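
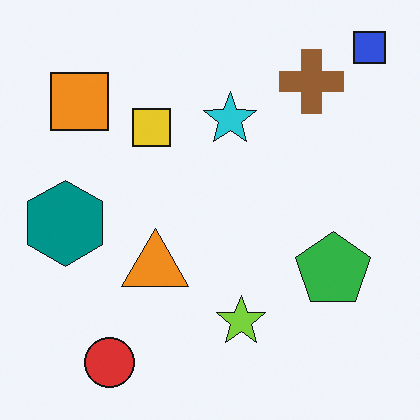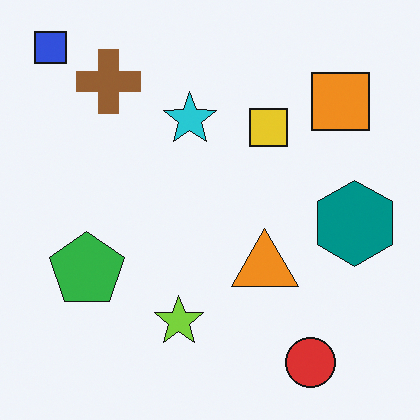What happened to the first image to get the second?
It was flipped horizontally (left ↔ right).

The blue square is in the top-right of the first image and the top-left of the second — shapes on opposite sides of the vertical midline have swapped in a mirror flip.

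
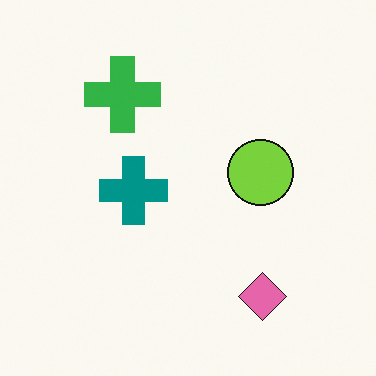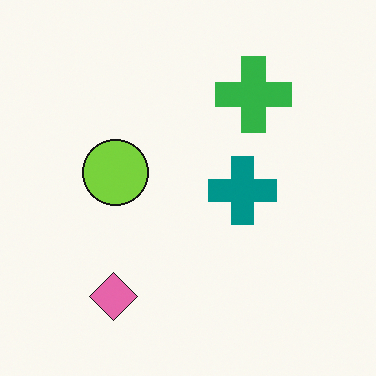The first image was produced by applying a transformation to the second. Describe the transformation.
The transformation is: flipped horizontally (left ↔ right).

The pink diamond is in the bottom-left of the second image and the bottom-right of the first — shapes on opposite sides of the vertical midline have swapped in a mirror flip.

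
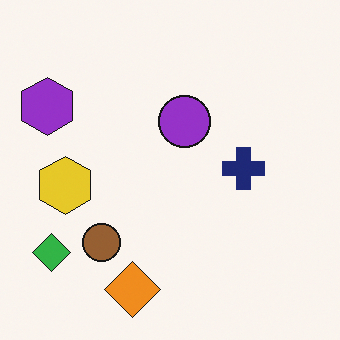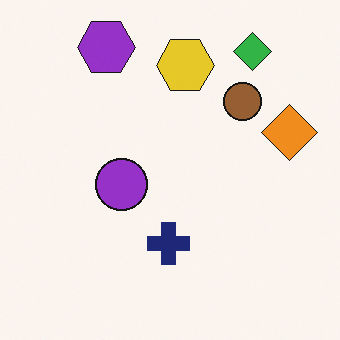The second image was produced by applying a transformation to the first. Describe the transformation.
The second image is the first transposed (reflected across the top-left ↔ bottom-right diagonal).

Shapes have swapped their row and column positions — what was in the top-right is now in the bottom-left — a diagonal reflection.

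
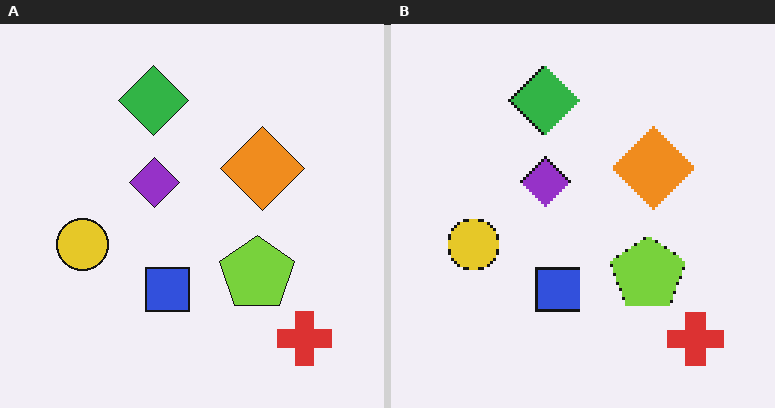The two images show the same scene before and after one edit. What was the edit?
It was mildly pixelated.

Shapes are reduced to large square blocks; fine edges and outlines are lost — a downscale-then-upscale (mosaic) effect.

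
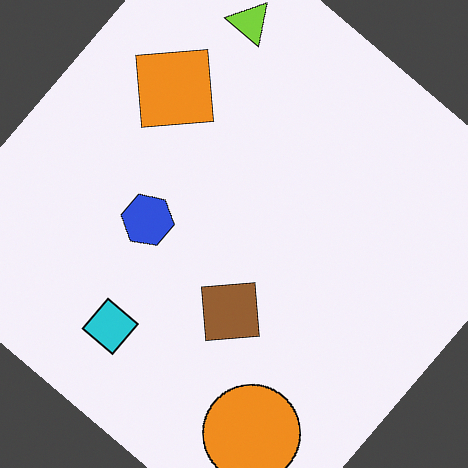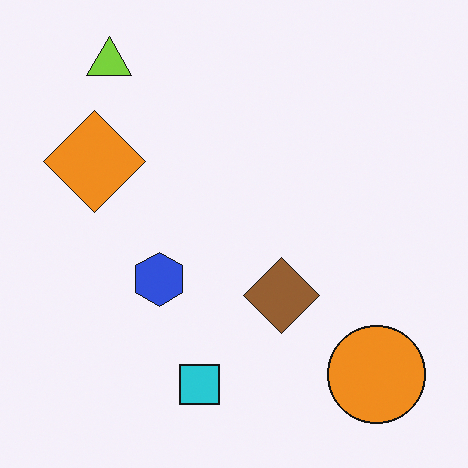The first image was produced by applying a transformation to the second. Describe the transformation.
The image was rotated clockwise by a large amount — several tens of degrees.

Every shape is tilted by the same angle and the image corners show triangular fill wedges — a whole-image rotation by a non-right angle.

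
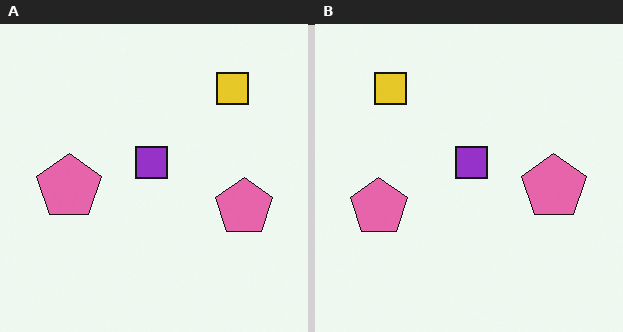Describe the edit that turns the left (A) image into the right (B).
This is the original image flipped horizontally (left ↔ right).

The yellow square is in the top-right of the left (A) image and the top-left of the right (B) — shapes on opposite sides of the vertical midline have swapped in a mirror flip.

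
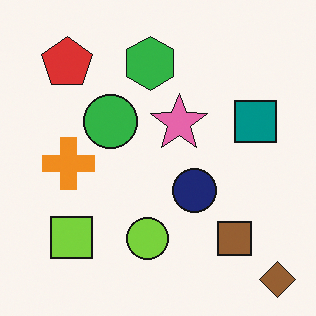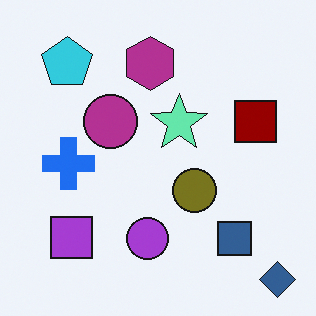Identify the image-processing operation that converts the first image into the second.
This is the original image hue-shifted through roughly half the color wheel.

Every shape's color has rotated by the same amount around the hue wheel — a uniform hue shift.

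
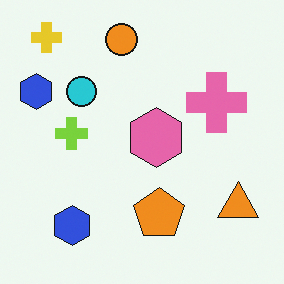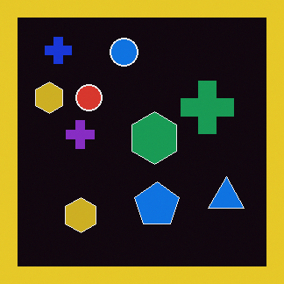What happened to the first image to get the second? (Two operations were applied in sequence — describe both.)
This is the original image color-inverted (negative), then framed with a yellow border.

The light background has become dark and every shape's color is its complement — a photographic negative. A solid yellow frame runs around the edge of the second image, with the content slightly shrunk inside it.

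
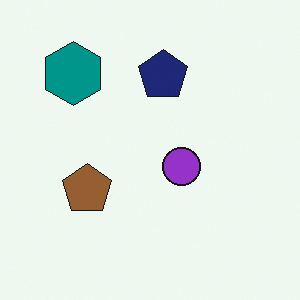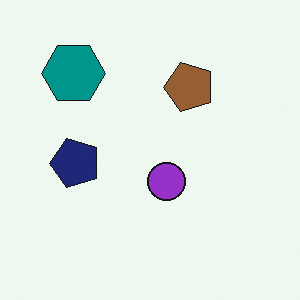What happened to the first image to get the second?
The transformation is: transposed (reflected across the top-left ↔ bottom-right diagonal).

Shapes have swapped their row and column positions — what was in the top-right is now in the bottom-left — a diagonal reflection.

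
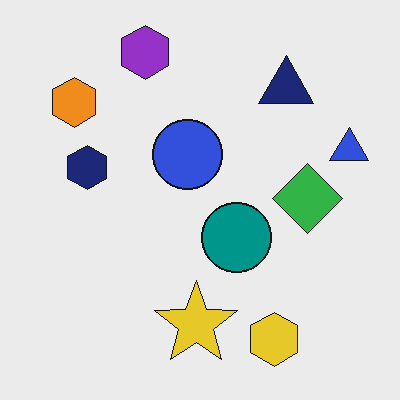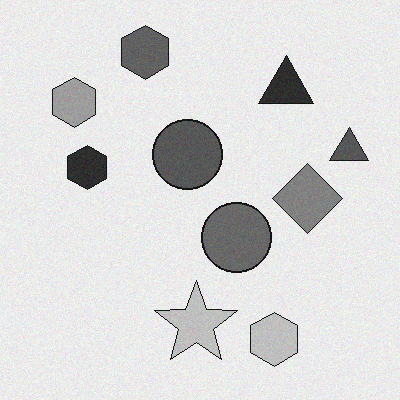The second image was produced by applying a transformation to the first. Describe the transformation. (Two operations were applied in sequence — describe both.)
Converted to grayscale, then degraded with a light layer of grain.

All color is removed — every shape is now a shade of grey. Random speckle covers the whole image, including the flat background.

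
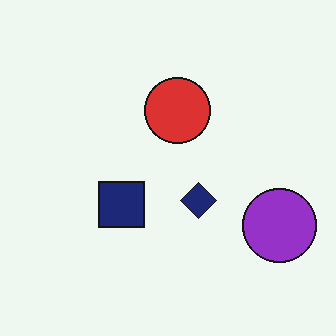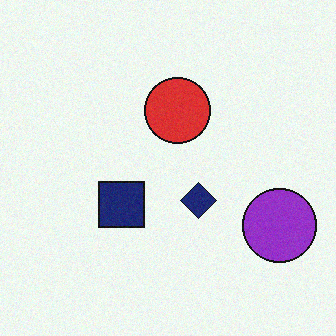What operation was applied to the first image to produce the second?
The second image is the first degraded with a light layer of grain.

Random speckle covers the whole image, including the flat background.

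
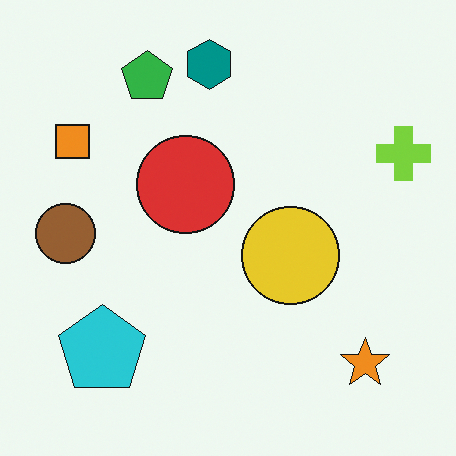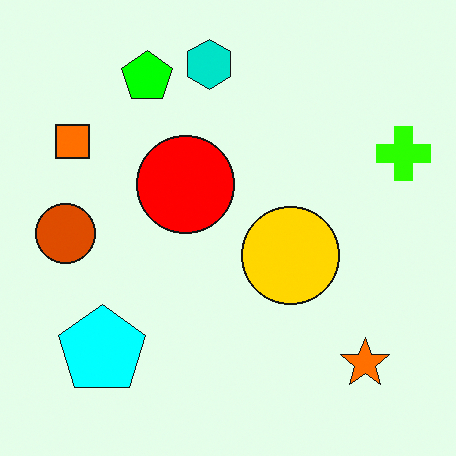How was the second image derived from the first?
The image was made much more vivid (saturation change).

All colors are more vivid — a global saturation change.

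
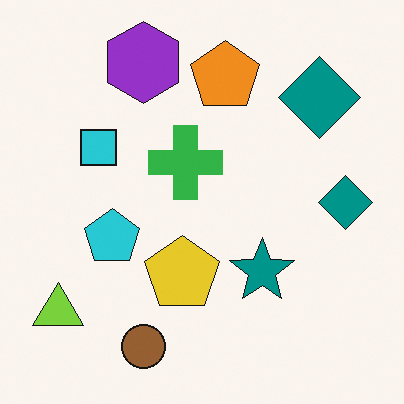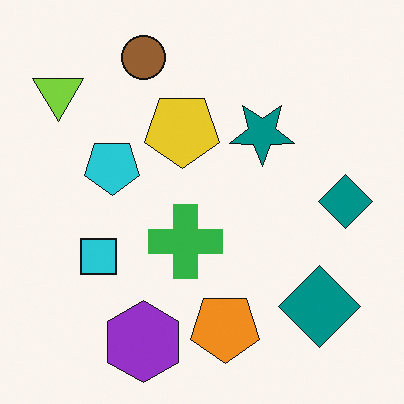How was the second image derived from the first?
Flipped vertically (top ↔ bottom).

The brown circle is in the bottom of the first image and the top of the second — shapes on opposite sides of the horizontal midline have swapped in a mirror flip.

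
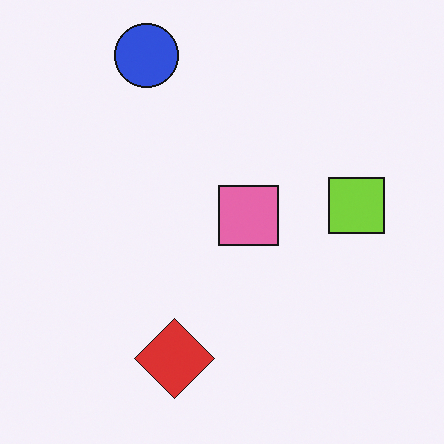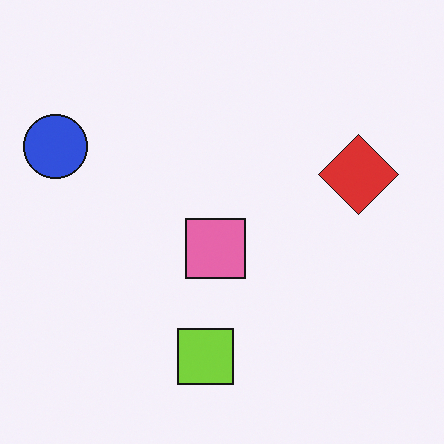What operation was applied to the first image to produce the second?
The second image is the first transposed (reflected across the top-left ↔ bottom-right diagonal).

Shapes have swapped their row and column positions — what was in the top-right is now in the bottom-left — a diagonal reflection.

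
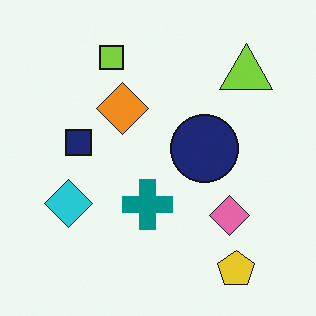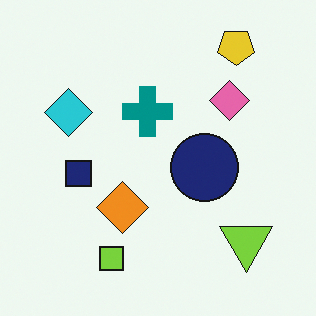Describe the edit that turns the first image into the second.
This is the original image flipped vertically (top ↔ bottom).

The yellow pentagon is in the bottom-right of the first image and the top-right of the second — shapes on opposite sides of the horizontal midline have swapped in a mirror flip.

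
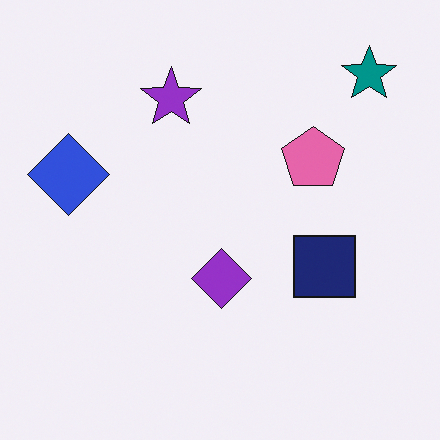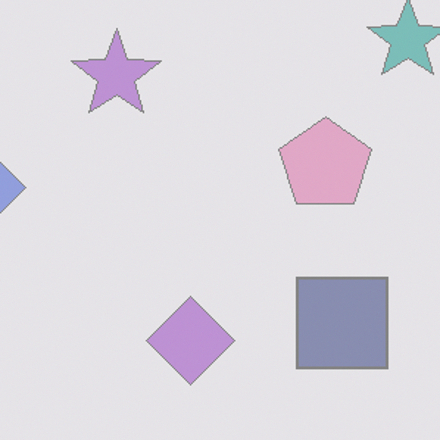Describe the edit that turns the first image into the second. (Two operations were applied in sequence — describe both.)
Cropped slightly and scaled back up, then washed out (contrast reduced).

The visible shapes are larger and the field of view is narrower; shapes near the original edges may be partly or wholly outside the frame — a crop-and-rescale. Tones are pushed toward mid-grey across the whole image — a global contrast change.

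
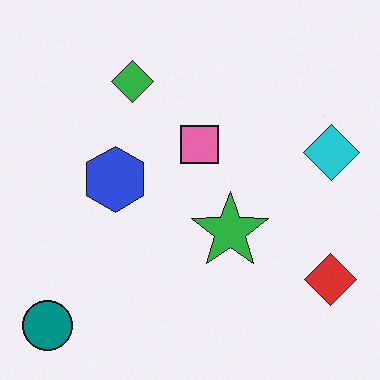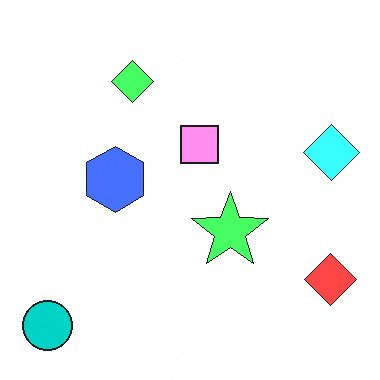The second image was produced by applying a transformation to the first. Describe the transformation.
It was substantially brightened.

Every pixel — background and shapes alike — is uniformly brightened.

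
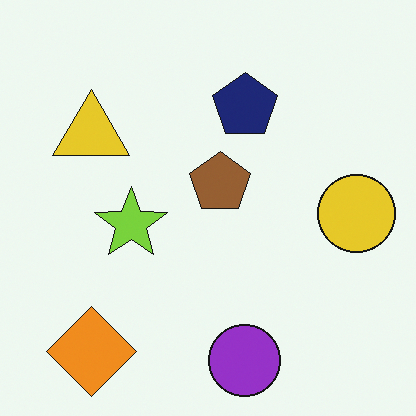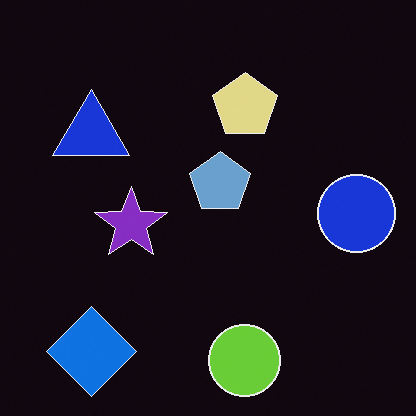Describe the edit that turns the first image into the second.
It was color-inverted (negative).

The light background has become dark and every shape's color is its complement — a photographic negative.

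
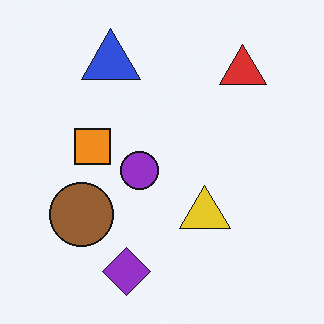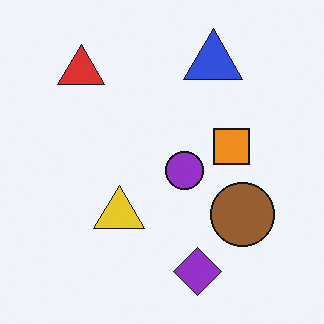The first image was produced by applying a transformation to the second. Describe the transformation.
The first image is the second flipped horizontally (left ↔ right).

The red triangle is in the top-left of the second image and the top-right of the first — shapes on opposite sides of the vertical midline have swapped in a mirror flip.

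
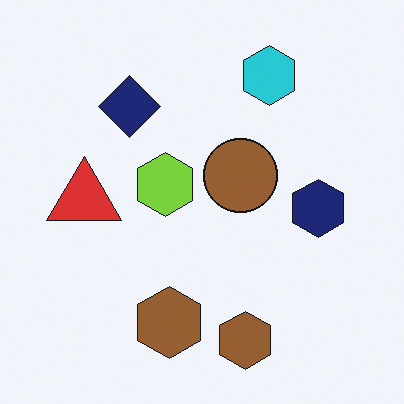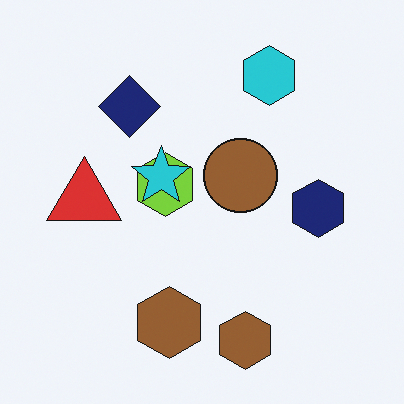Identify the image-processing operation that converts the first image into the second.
The second image is the first overlaid with an additional cyan star.

A cyan star appears in the second image that is absent from the first.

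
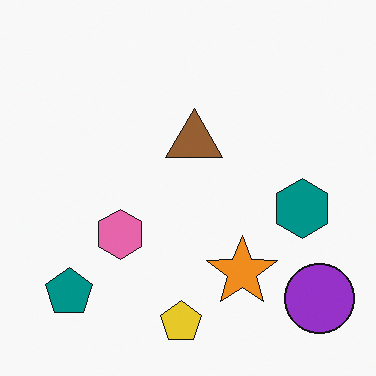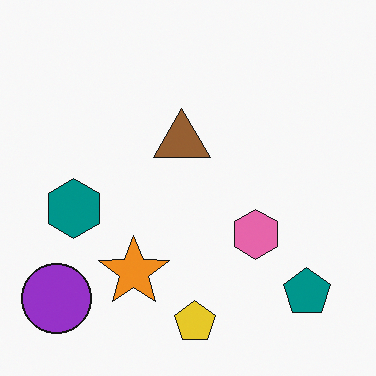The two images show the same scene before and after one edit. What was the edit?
Flipped horizontally (left ↔ right).

The purple circle is in the bottom-right of the first image and the bottom-left of the second — shapes on opposite sides of the vertical midline have swapped in a mirror flip.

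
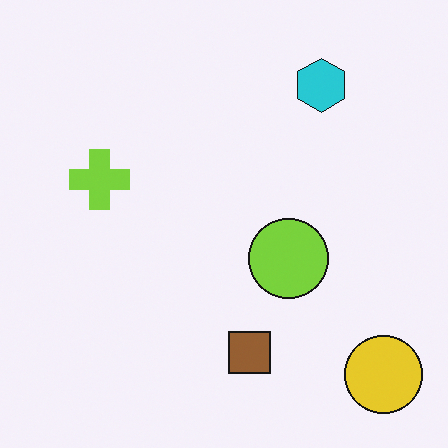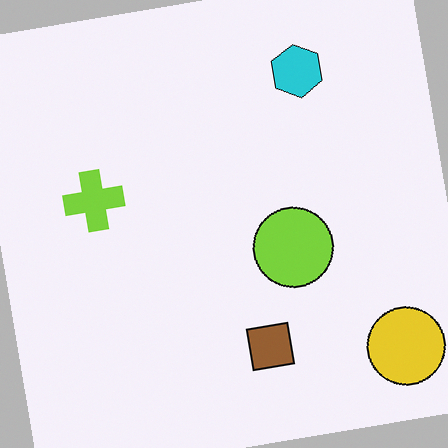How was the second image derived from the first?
This is the original image rotated counter-clockwise by a slight angle.

Every shape is tilted by the same angle and the image corners show triangular fill wedges — a whole-image rotation by a non-right angle.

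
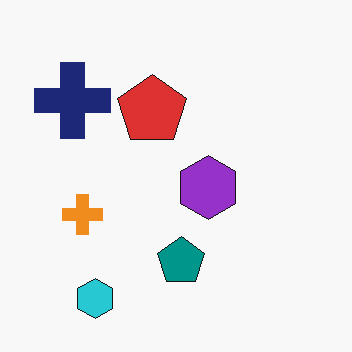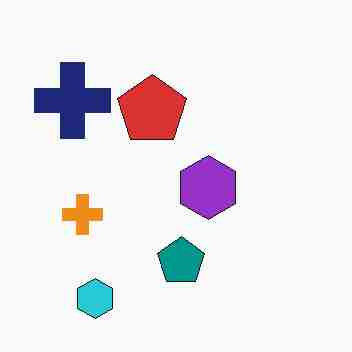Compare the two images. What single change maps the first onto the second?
The second image is the first heavily JPEG-compressed with obvious blocking artifacts.

Blocky 8×8 compression artifacts appear around shape edges and the flat background shows ringing — characteristic JPEG degradation.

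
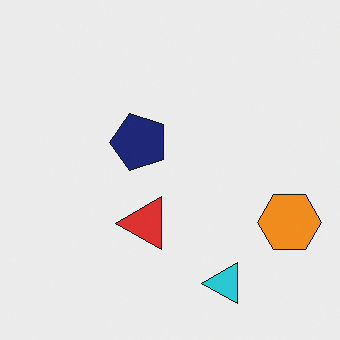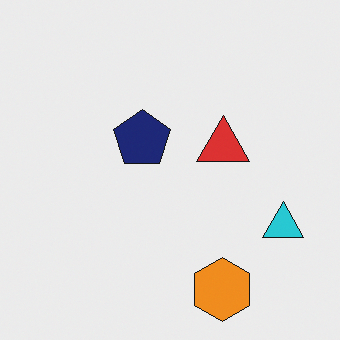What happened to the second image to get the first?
The image was transposed (reflected across the top-left ↔ bottom-right diagonal).

Shapes have swapped their row and column positions — what was in the top-right is now in the bottom-left — a diagonal reflection.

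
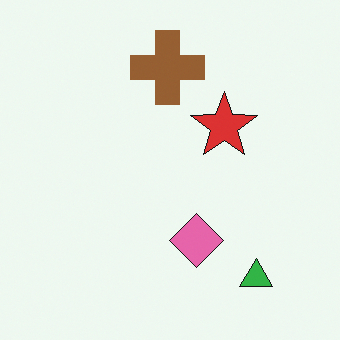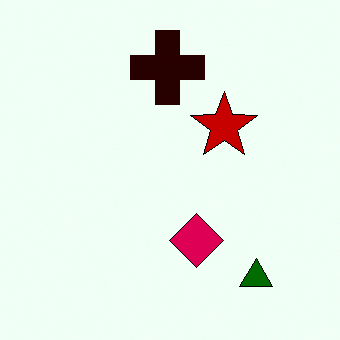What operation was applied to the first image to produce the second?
The second image is the first given much higher contrast.

Tones are pushed away from mid-grey across the whole image — a global contrast change.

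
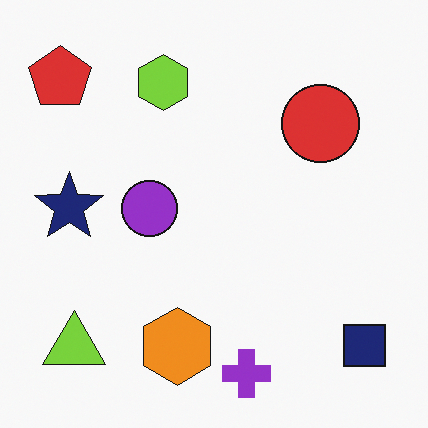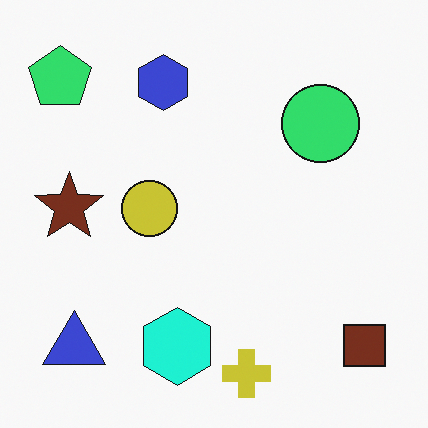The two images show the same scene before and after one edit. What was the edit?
The second image is the first hue-shifted through roughly a third of the color wheel.

Every shape's color has rotated by the same amount around the hue wheel — a uniform hue shift.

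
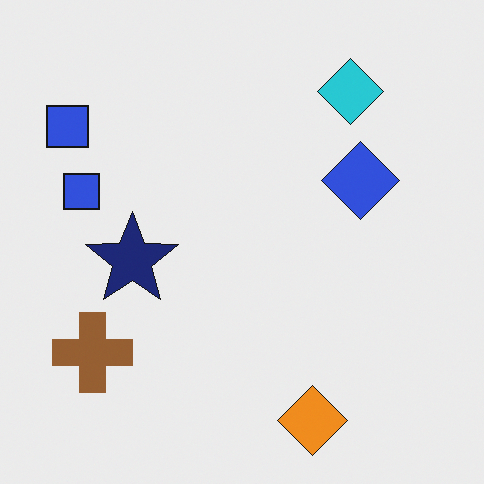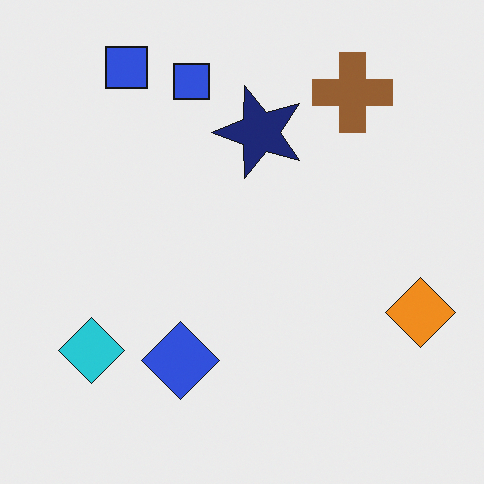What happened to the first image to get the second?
The transformation is: transposed (reflected across the top-left ↔ bottom-right diagonal).

Shapes have swapped their row and column positions — what was in the top-right is now in the bottom-left — a diagonal reflection.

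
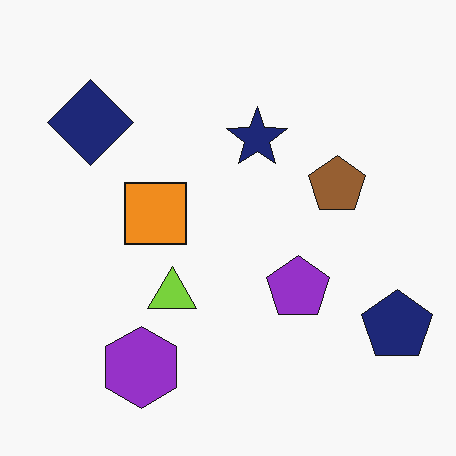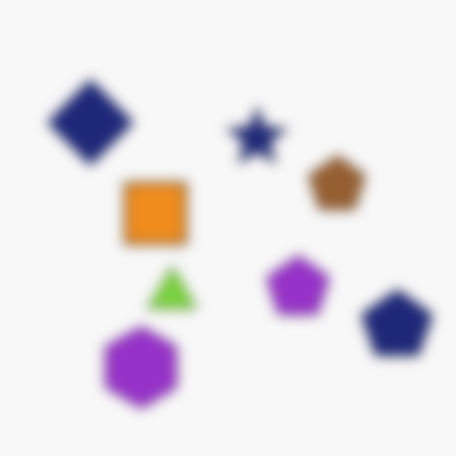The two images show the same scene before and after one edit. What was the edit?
The second image is the first heavily blurred.

Shape edges and outlines are uniformly softened across the whole image.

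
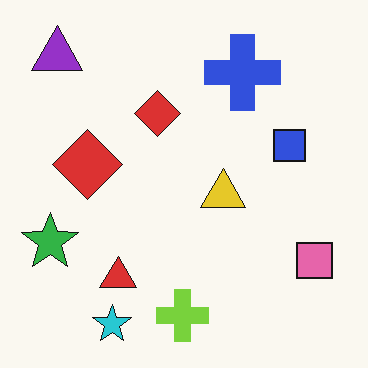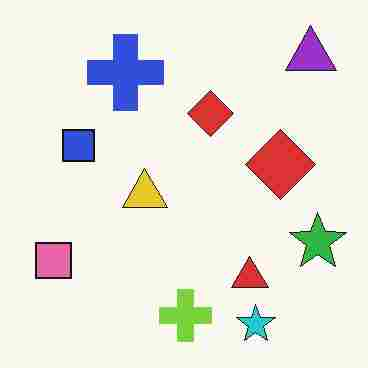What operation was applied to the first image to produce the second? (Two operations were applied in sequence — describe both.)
This is the original image flipped horizontally (left ↔ right), then heavily JPEG-compressed with obvious blocking artifacts.

The green star is in the left of the first image and the right of the second — shapes on opposite sides of the vertical midline have swapped in a mirror flip. Blocky 8×8 compression artifacts appear around shape edges and the flat background shows ringing — characteristic JPEG degradation.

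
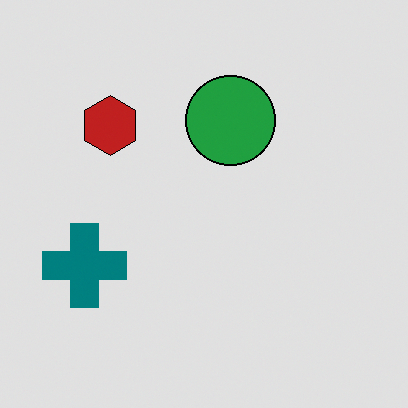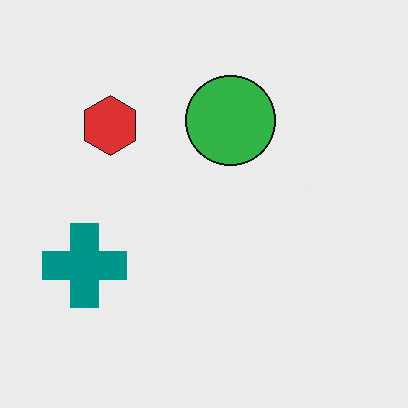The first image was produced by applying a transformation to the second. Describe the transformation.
The image was posterized to a reduced palette.

Each flat color has snapped to a coarser quantized level — most visibly, the near-white background has dropped to a flat grey.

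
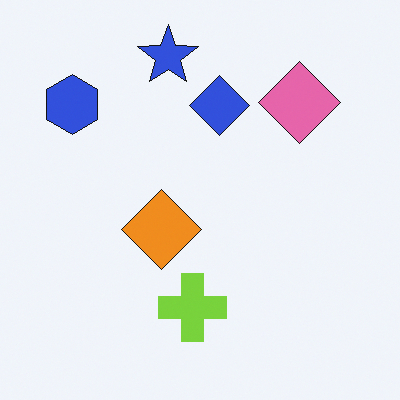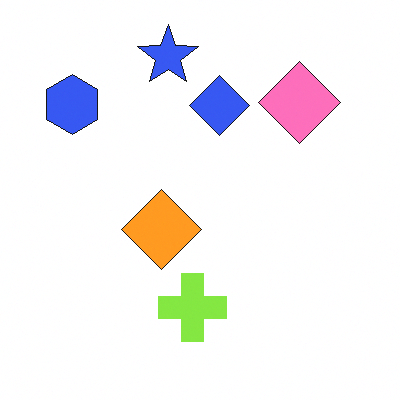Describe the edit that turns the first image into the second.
The transformation is: slightly brightened.

Every pixel — background and shapes alike — is uniformly brightened.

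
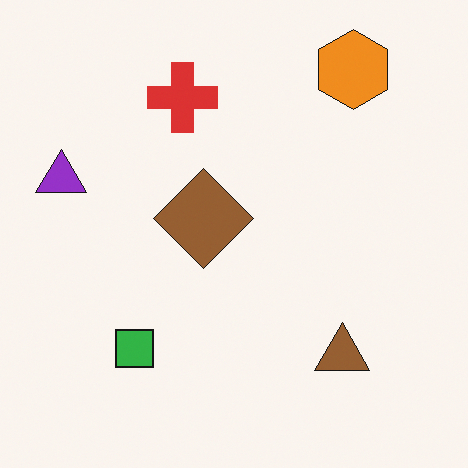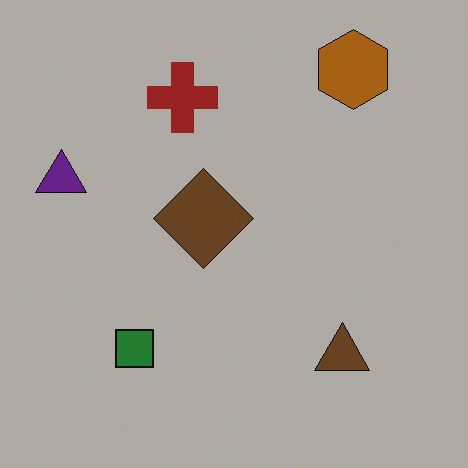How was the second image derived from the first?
Substantially darkened.

Every pixel — background and shapes alike — is uniformly darkened.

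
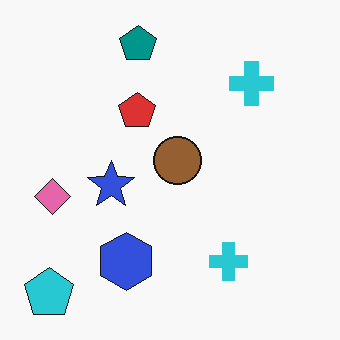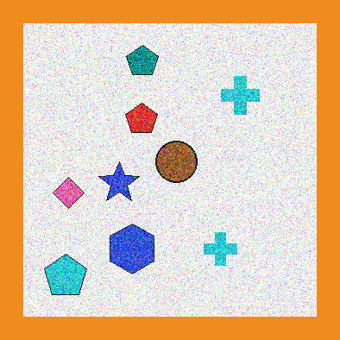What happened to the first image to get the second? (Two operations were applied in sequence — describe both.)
It was degraded with a thick layer of grain, then framed with a orange border.

Random speckle covers the whole image, including the flat background. A solid orange frame runs around the edge of the second image, with the content slightly shrunk inside it.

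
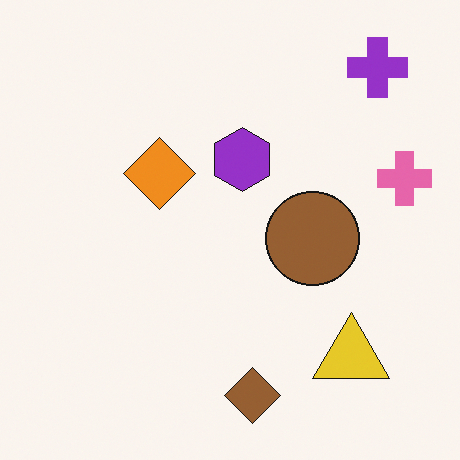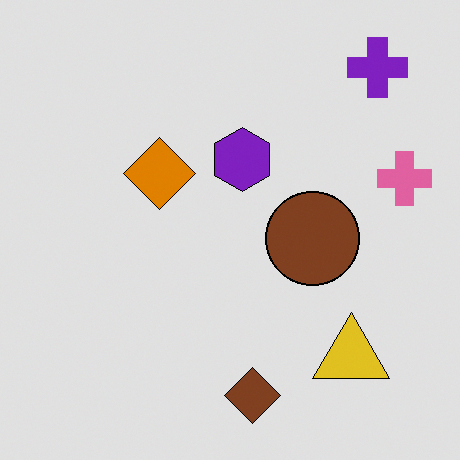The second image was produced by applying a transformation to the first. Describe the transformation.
The image was moderately posterized.

Each flat color has snapped to a coarser quantized level — most visibly, the near-white background has dropped to a flat grey.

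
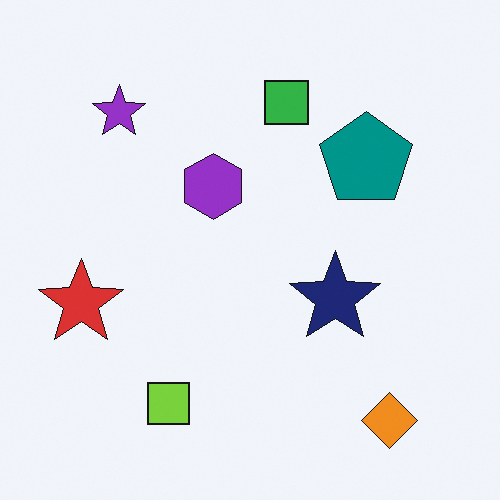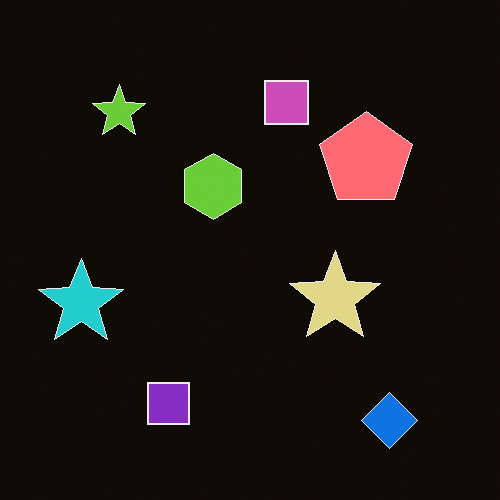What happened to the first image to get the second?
The second image is the first color-inverted (negative).

The light background has become dark and every shape's color is its complement — a photographic negative.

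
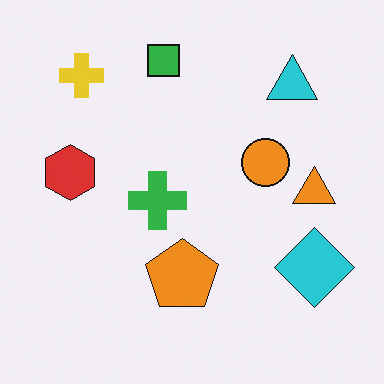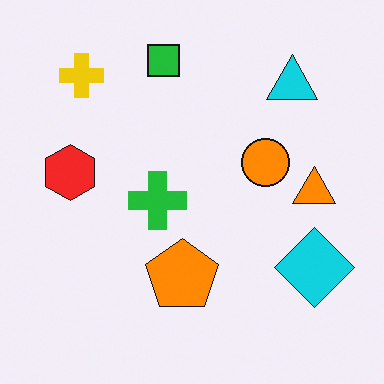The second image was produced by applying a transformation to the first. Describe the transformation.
The second image is the first slightly oversaturated.

All colors are more vivid — a global saturation change.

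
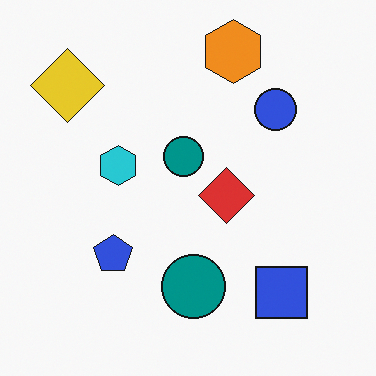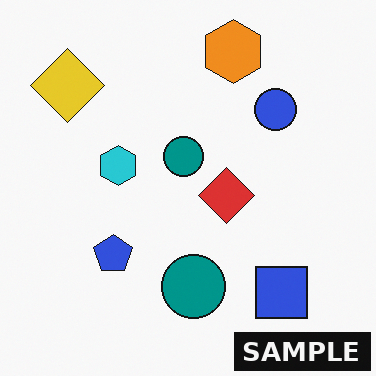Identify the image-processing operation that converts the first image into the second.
The transformation is: watermarked with the text "SAMPLE" in the lower-right corner.

A dark label reading "SAMPLE" appears in the lower-right corner.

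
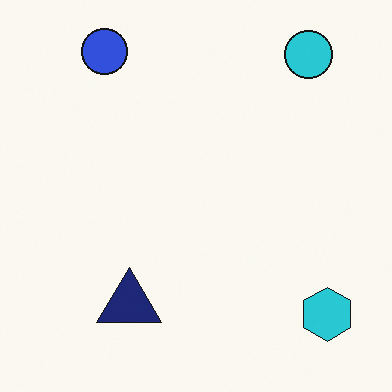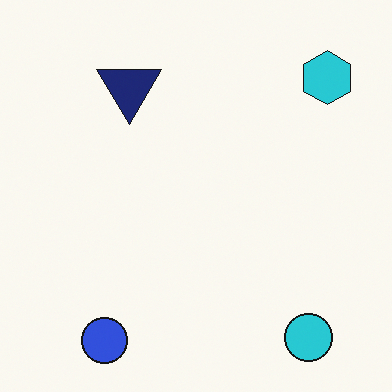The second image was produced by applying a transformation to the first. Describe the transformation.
The transformation is: flipped vertically (top ↔ bottom).

The blue circle is in the top-left of the first image and the bottom-left of the second — shapes on opposite sides of the horizontal midline have swapped in a mirror flip.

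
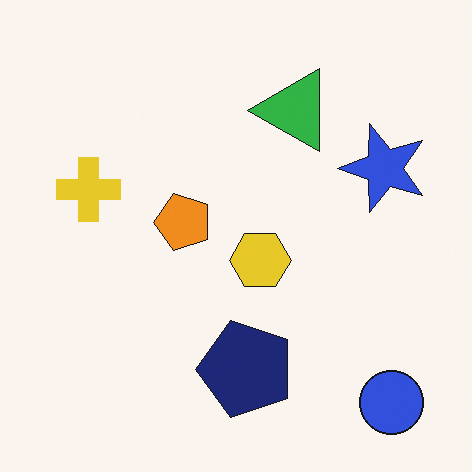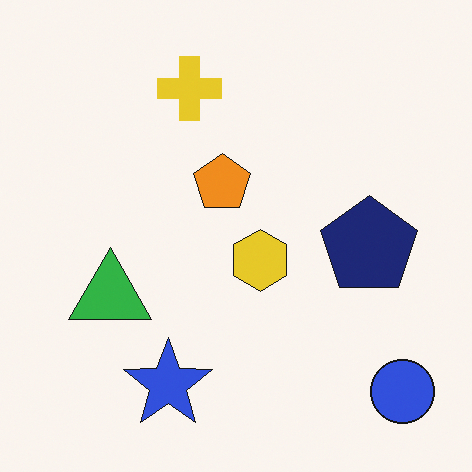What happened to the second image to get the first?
This is the original image transposed (reflected across the top-left ↔ bottom-right diagonal).

Shapes have swapped their row and column positions — what was in the top-right is now in the bottom-left — a diagonal reflection.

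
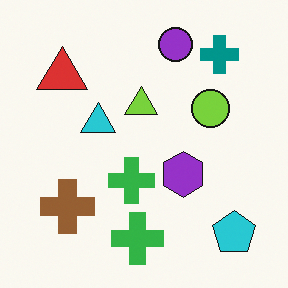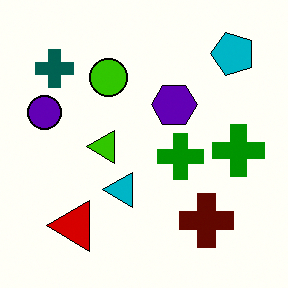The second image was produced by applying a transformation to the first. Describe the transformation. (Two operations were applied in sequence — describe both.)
The second image is the first rotated 90° counter-clockwise, then given much higher contrast.

The cyan pentagon sits in the bottom-right of the first image and the top-right of the second — consistent with a whole-image 90° counter-clockwise rotation. Tones are pushed away from mid-grey across the whole image — a global contrast change.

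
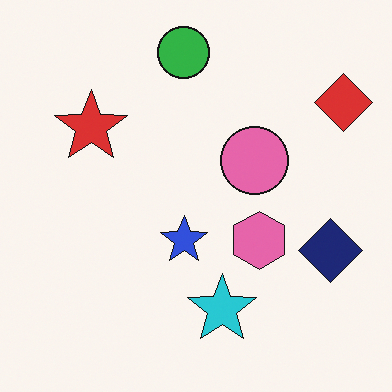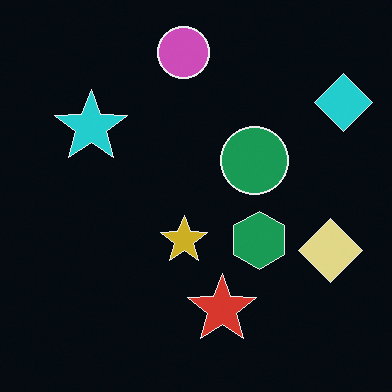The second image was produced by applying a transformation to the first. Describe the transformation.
Color-inverted (negative).

The light background has become dark and every shape's color is its complement — a photographic negative.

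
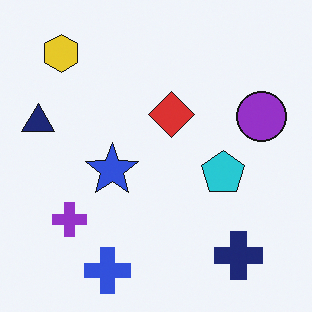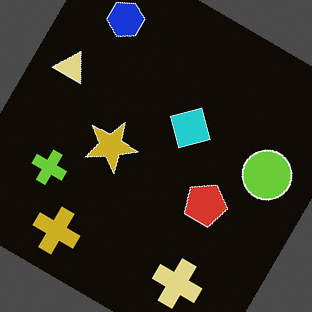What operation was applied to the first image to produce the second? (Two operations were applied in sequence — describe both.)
The transformation is: rotated clockwise by a large amount — several tens of degrees, then color-inverted (negative).

Every shape is tilted by the same angle and the image corners show triangular fill wedges — a whole-image rotation by a non-right angle. The light background has become dark and every shape's color is its complement — a photographic negative.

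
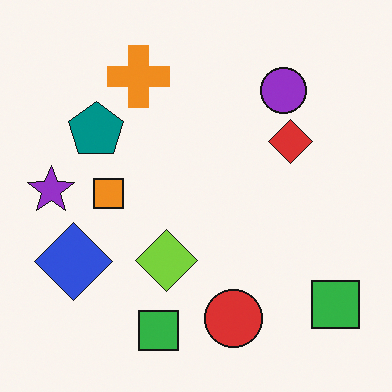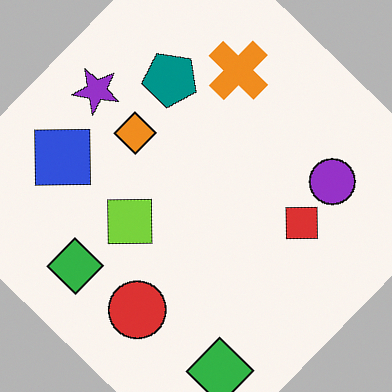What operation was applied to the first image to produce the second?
Rotated clockwise by a large amount — several tens of degrees.

Every shape is tilted by the same angle and the image corners show triangular fill wedges — a whole-image rotation by a non-right angle.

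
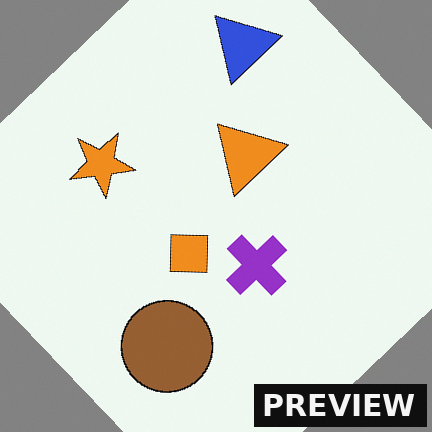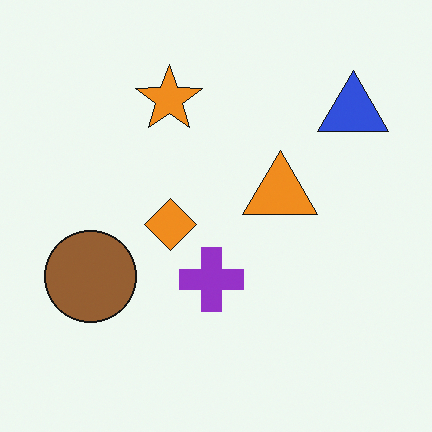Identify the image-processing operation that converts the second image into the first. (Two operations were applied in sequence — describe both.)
It was rotated counter-clockwise by a large amount — several tens of degrees, then watermarked with the text "PREVIEW" in the lower-right corner.

Every shape is tilted by the same angle and the image corners show triangular fill wedges — a whole-image rotation by a non-right angle. A dark label reading "PREVIEW" appears in the lower-right corner.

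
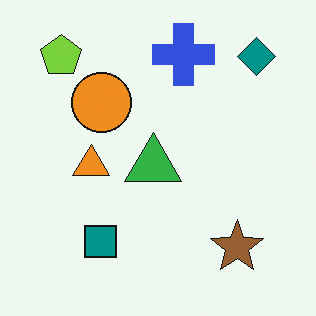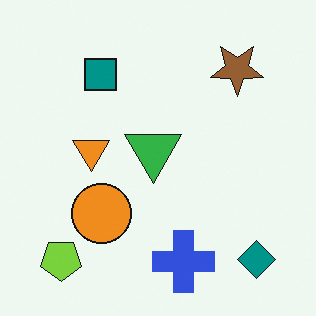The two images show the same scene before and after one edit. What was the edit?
The second image is the first flipped vertically (top ↔ bottom).

The blue cross is in the top of the first image and the bottom of the second — shapes on opposite sides of the horizontal midline have swapped in a mirror flip.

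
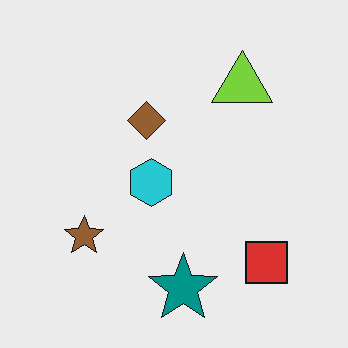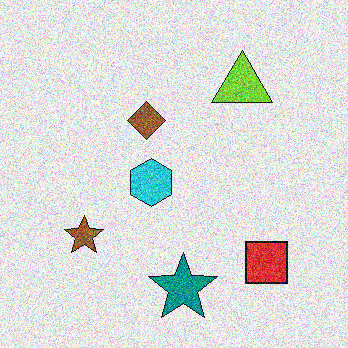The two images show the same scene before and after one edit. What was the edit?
It was degraded with a thick layer of grain.

Random speckle covers the whole image, including the flat background.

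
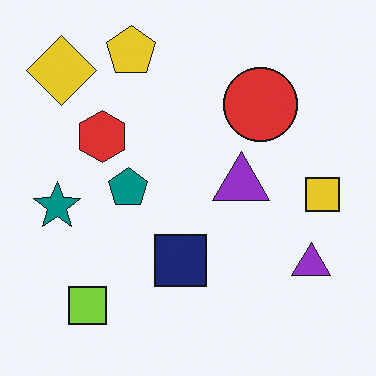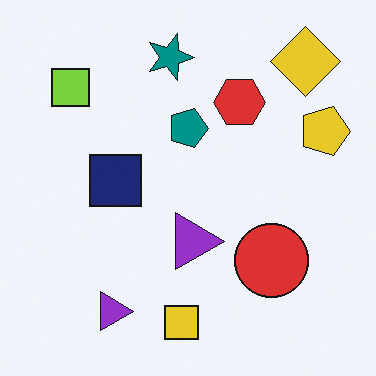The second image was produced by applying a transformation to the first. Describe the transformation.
Rotated 90° clockwise.

The yellow diamond sits in the top-left of the first image and the top-right of the second — consistent with a whole-image 90° clockwise rotation.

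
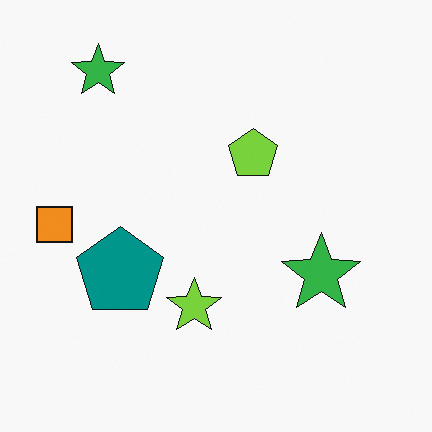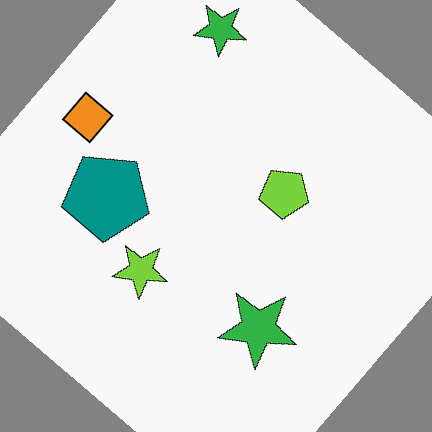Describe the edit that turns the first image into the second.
This is the original image rotated clockwise by a large amount — several tens of degrees.

Every shape is tilted by the same angle and the image corners show triangular fill wedges — a whole-image rotation by a non-right angle.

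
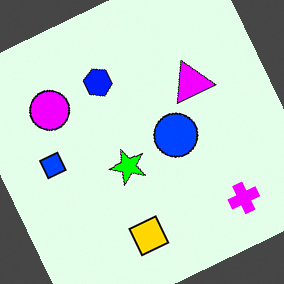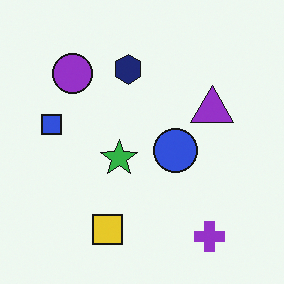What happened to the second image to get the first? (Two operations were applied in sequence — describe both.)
It was rotated counter-clockwise by a moderate amount, then heavily oversaturated.

Every shape is tilted by the same angle and the image corners show triangular fill wedges — a whole-image rotation by a non-right angle. All colors are more vivid — a global saturation change.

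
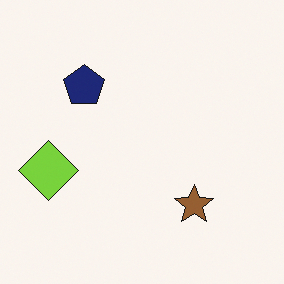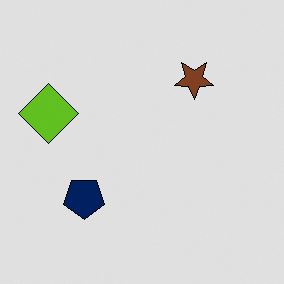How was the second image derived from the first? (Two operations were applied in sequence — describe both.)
The image was moderately posterized, then flipped vertically (top ↔ bottom).

Each flat color has snapped to a coarser quantized level — most visibly, the near-white background has dropped to a flat grey. The brown star is in the bottom-right of the first image and the top-right of the second — shapes on opposite sides of the horizontal midline have swapped in a mirror flip.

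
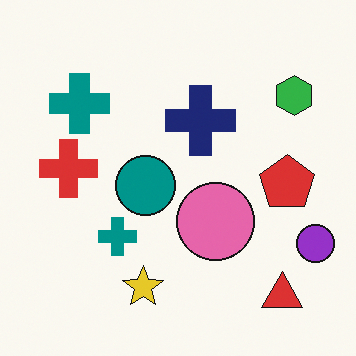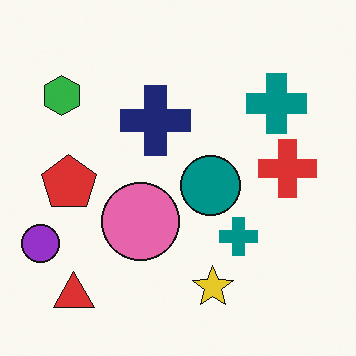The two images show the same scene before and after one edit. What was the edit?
This is the original image flipped horizontally (left ↔ right).

The purple circle is in the bottom-right of the first image and the bottom-left of the second — shapes on opposite sides of the vertical midline have swapped in a mirror flip.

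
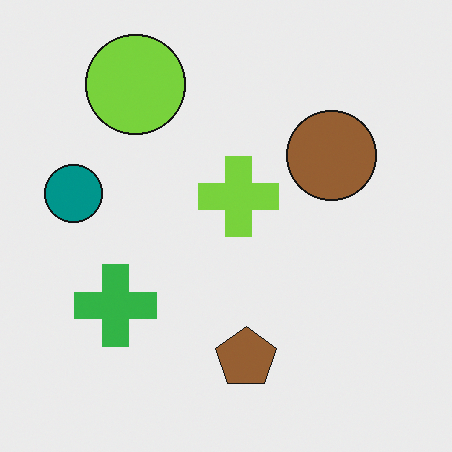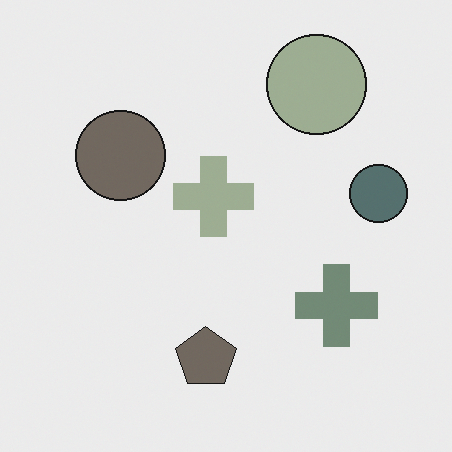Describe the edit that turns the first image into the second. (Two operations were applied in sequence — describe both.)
Flipped horizontally (left ↔ right), then made much more muted (saturation change).

The teal circle is in the left of the first image and the right of the second — shapes on opposite sides of the vertical midline have swapped in a mirror flip. All colors are more muted and greyish — a global saturation change.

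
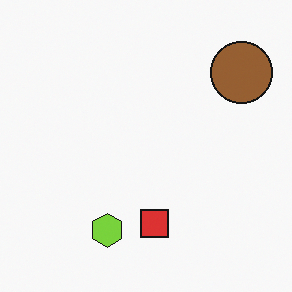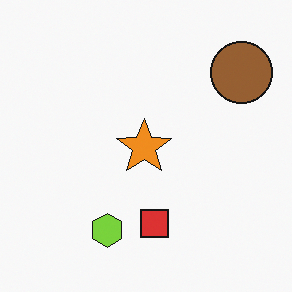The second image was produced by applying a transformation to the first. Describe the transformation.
This is the original image overlaid with an additional orange star.

An orange star appears in the second image that is absent from the first.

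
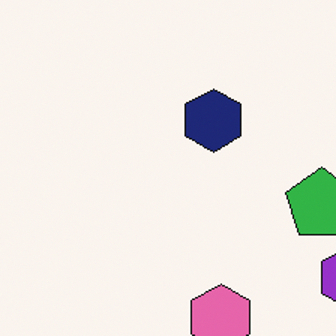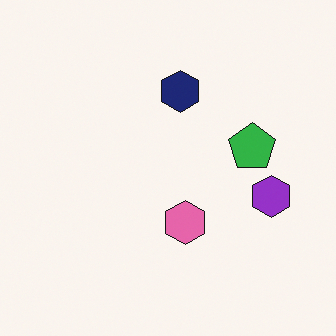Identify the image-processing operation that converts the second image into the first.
The first image is the second cropped to a modestly smaller region and rescaled.

The visible shapes are larger and the field of view is narrower; shapes near the original edges may be partly or wholly outside the frame — a crop-and-rescale.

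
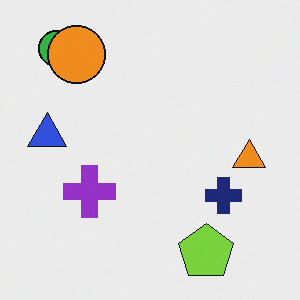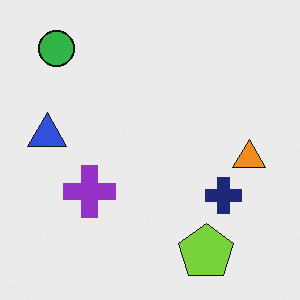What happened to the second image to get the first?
Overlaid with an additional orange circle.

An orange circle appears in the first image that is absent from the second.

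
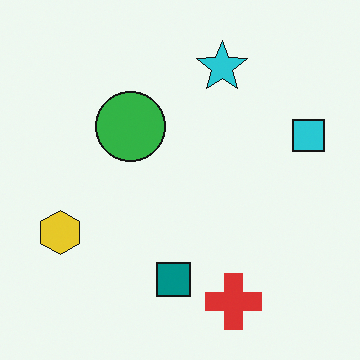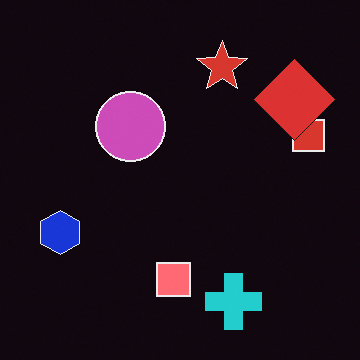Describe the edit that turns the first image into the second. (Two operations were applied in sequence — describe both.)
The image was color-inverted (negative), then overlaid with an additional red diamond.

The light background has become dark and every shape's color is its complement — a photographic negative. A red diamond appears in the second image that is absent from the first.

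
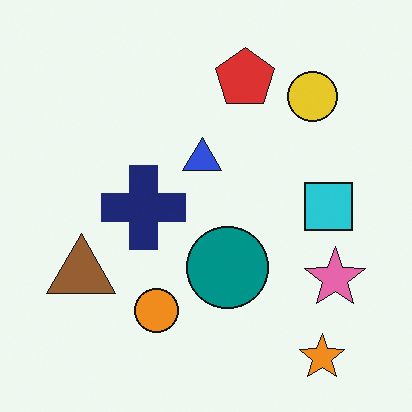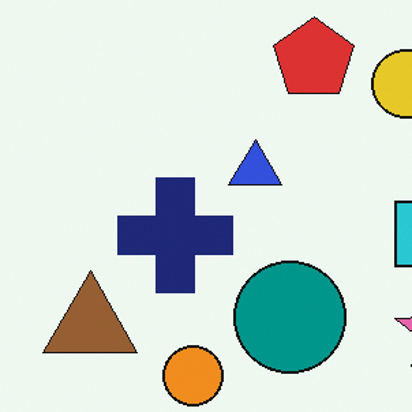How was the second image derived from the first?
It was cropped slightly and scaled back up.

The visible shapes are larger and the field of view is narrower; shapes near the original edges may be partly or wholly outside the frame — a crop-and-rescale.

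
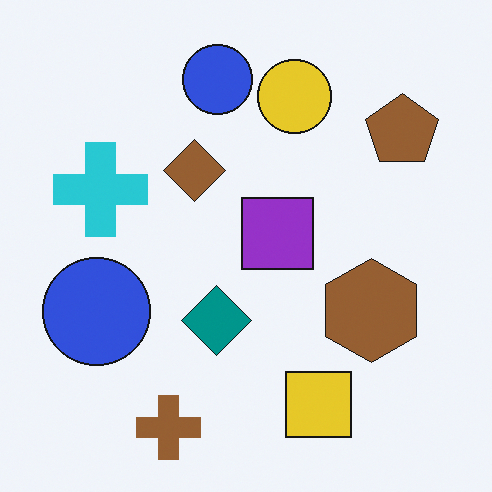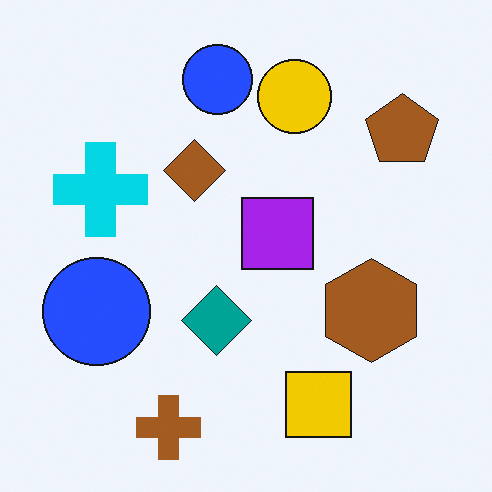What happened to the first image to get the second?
It was slightly oversaturated.

All colors are more vivid — a global saturation change.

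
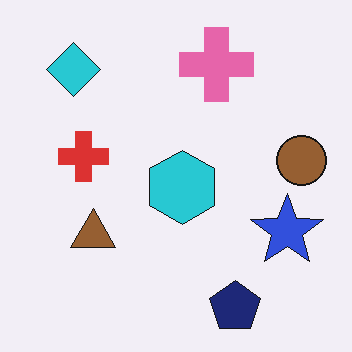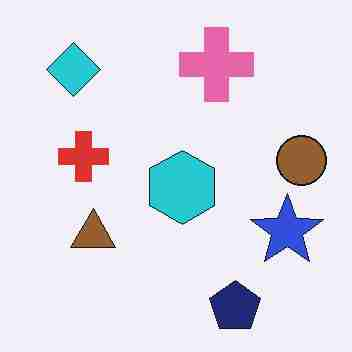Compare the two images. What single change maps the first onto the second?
The second image is the first heavily JPEG-compressed with obvious blocking artifacts.

Blocky 8×8 compression artifacts appear around shape edges and the flat background shows ringing — characteristic JPEG degradation.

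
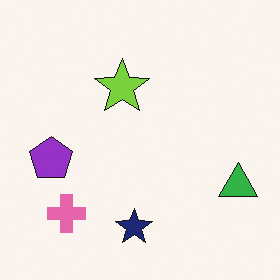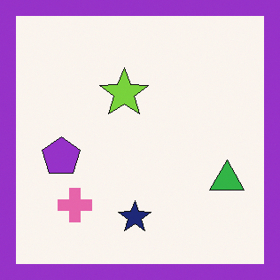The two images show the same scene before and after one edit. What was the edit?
This is the original image framed with a purple border.

A solid purple frame runs around the edge of the second image, with the content slightly shrunk inside it.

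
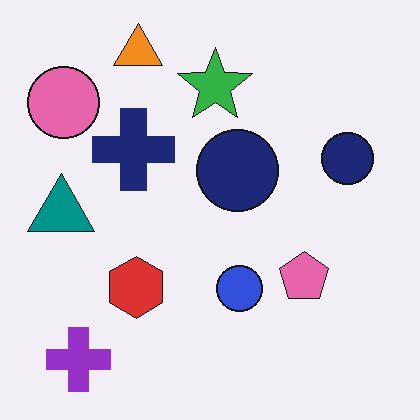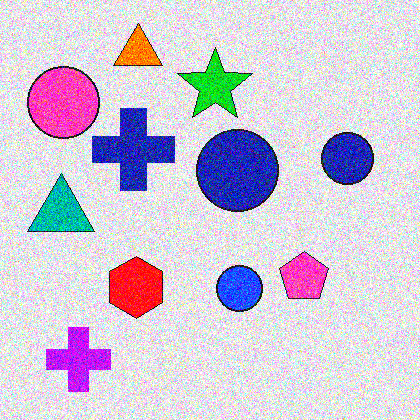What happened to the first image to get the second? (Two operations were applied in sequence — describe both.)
The image was degraded with strong gaussian noise, then heavily oversaturated.

Random speckle covers the whole image, including the flat background. All colors are more vivid — a global saturation change.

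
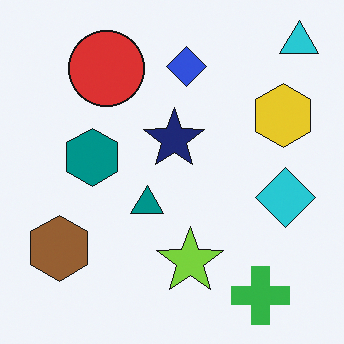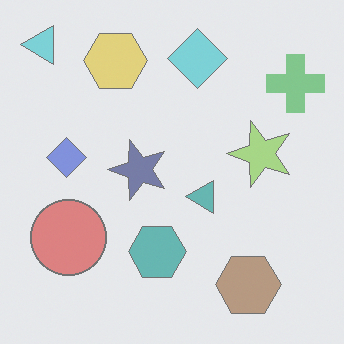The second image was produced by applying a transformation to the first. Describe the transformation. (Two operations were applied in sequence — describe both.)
It was given much lower contrast, then rotated 90° counter-clockwise.

Tones are pushed toward mid-grey across the whole image — a global contrast change. The cyan triangle sits in the top-right of the first image and the top-left of the second — consistent with a whole-image 90° counter-clockwise rotation.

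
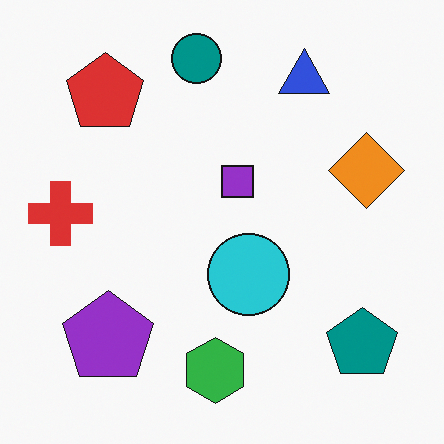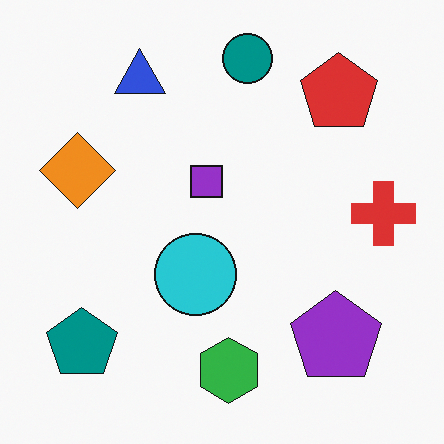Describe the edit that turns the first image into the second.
The image was flipped horizontally (left ↔ right).

The red cross is in the left of the first image and the right of the second — shapes on opposite sides of the vertical midline have swapped in a mirror flip.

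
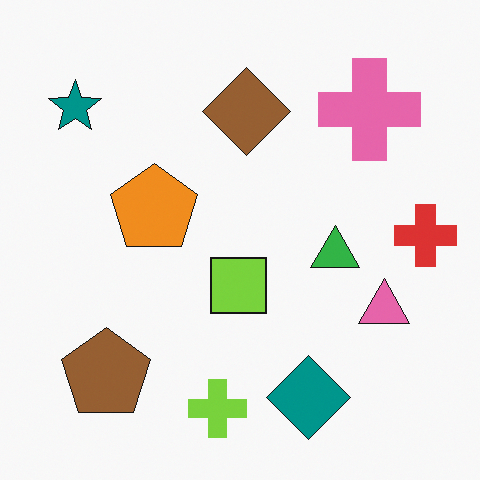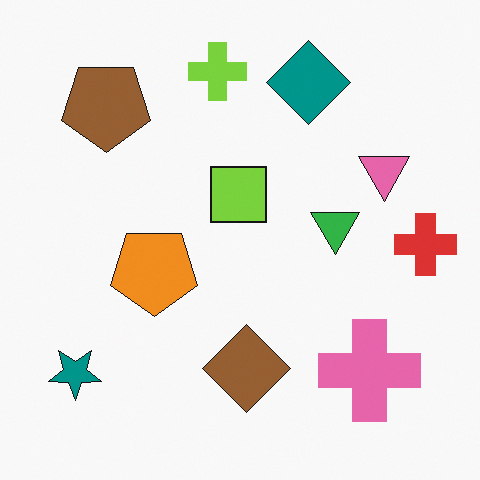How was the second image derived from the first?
The second image is the first flipped vertically (top ↔ bottom).

The lime cross is in the bottom of the first image and the top of the second — shapes on opposite sides of the horizontal midline have swapped in a mirror flip.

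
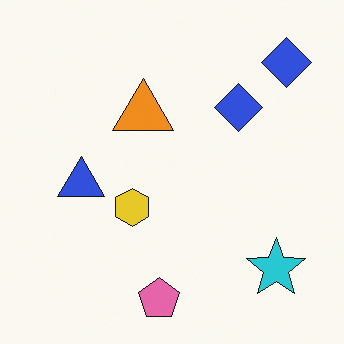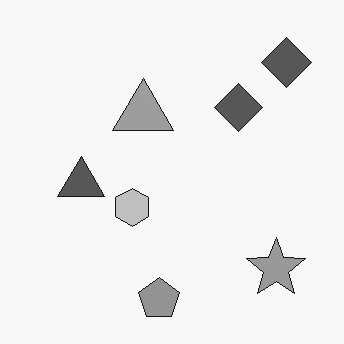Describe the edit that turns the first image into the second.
The image was converted to grayscale.

All color is removed — every shape is now a shade of grey.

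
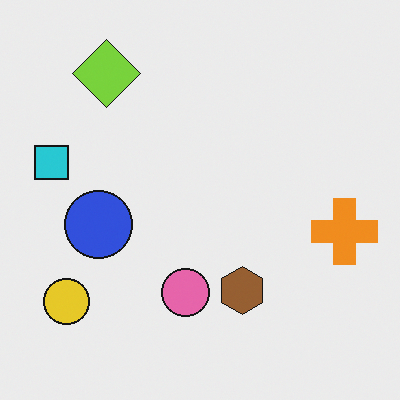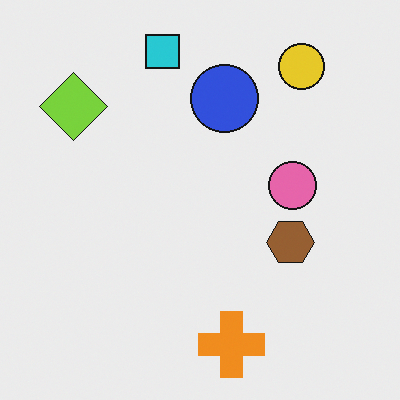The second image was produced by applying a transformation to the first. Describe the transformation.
This is the original image transposed (reflected across the top-left ↔ bottom-right diagonal).

Shapes have swapped their row and column positions — what was in the top-right is now in the bottom-left — a diagonal reflection.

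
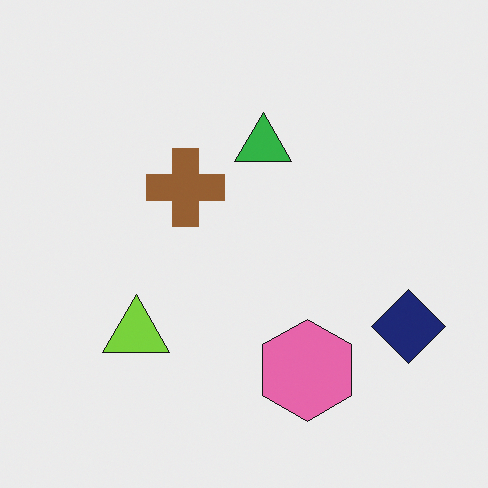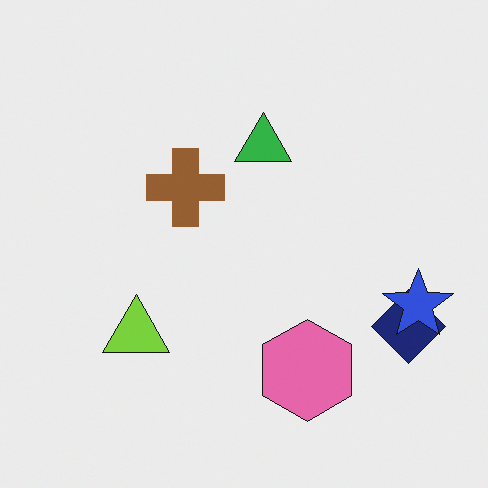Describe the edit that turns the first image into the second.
Overlaid with an additional blue star.

A blue star appears in the second image that is absent from the first.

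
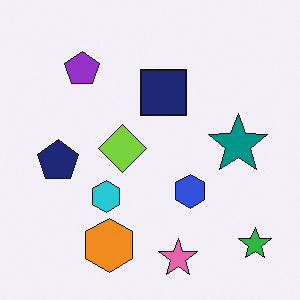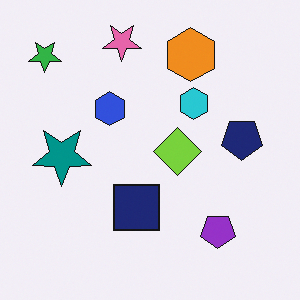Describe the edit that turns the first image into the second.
It was rotated 180°.

The green star sits in the bottom-right of the first image and the top-left of the second — consistent with a whole-image 180° rotation.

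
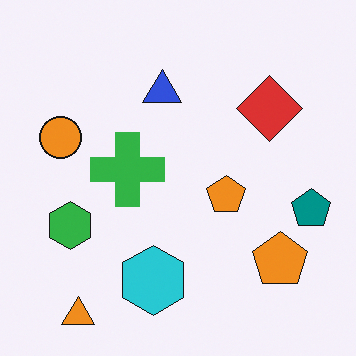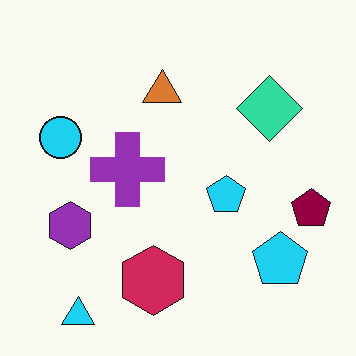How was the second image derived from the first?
It was hue-shifted through roughly half the color wheel.

Every shape's color has rotated by the same amount around the hue wheel — a uniform hue shift.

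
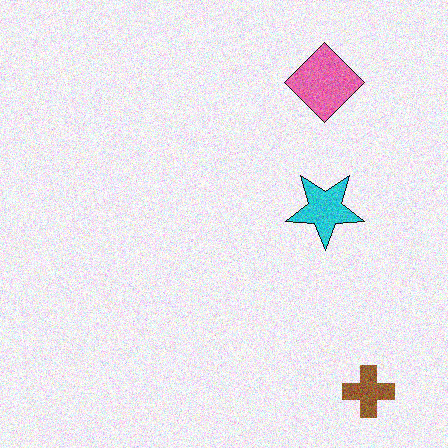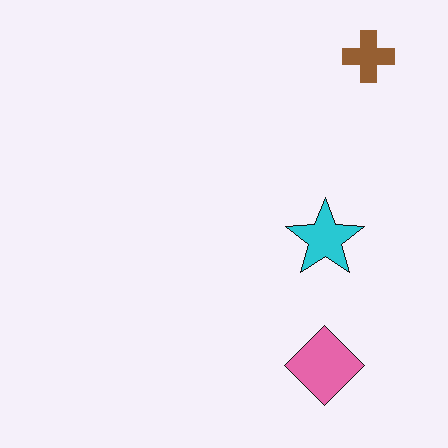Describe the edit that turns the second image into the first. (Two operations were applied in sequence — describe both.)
The first image is the second flipped vertically (top ↔ bottom), then degraded with moderate additive noise.

The brown cross is in the top-right of the second image and the bottom-right of the first — shapes on opposite sides of the horizontal midline have swapped in a mirror flip. Random speckle covers the whole image, including the flat background.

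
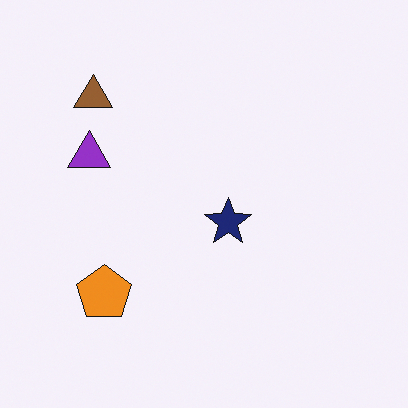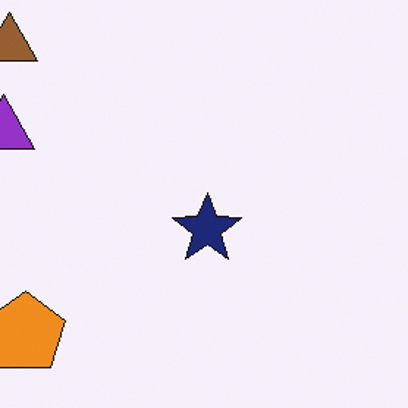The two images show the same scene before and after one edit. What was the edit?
Cropped slightly and scaled back up.

The visible shapes are larger and the field of view is narrower; shapes near the original edges may be partly or wholly outside the frame — a crop-and-rescale.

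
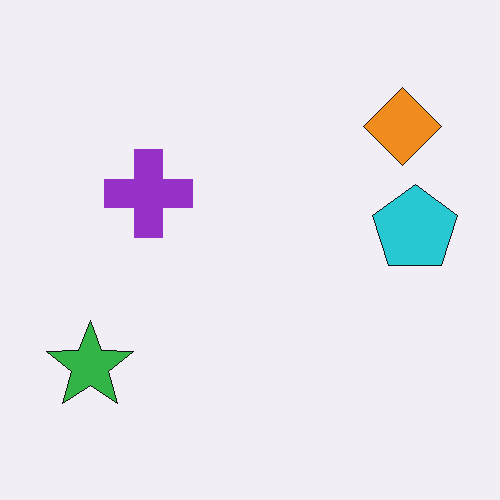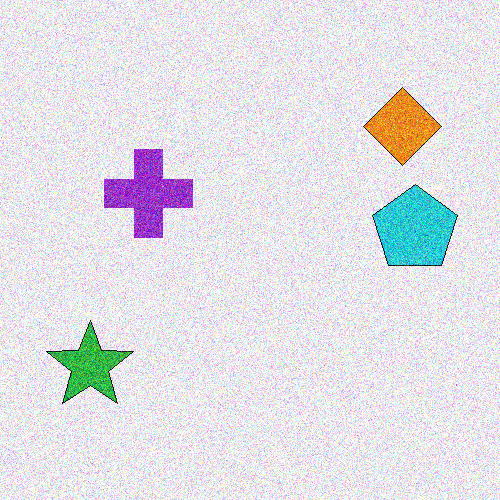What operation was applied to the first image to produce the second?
It was degraded with heavy additive noise.

Random speckle covers the whole image, including the flat background.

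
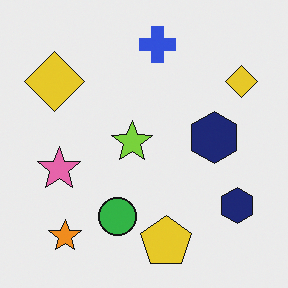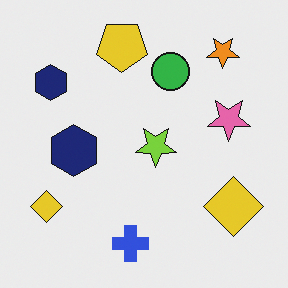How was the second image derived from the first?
The transformation is: rotated 180°.

The orange star sits in the bottom-left of the first image and the top-right of the second — consistent with a whole-image 180° rotation.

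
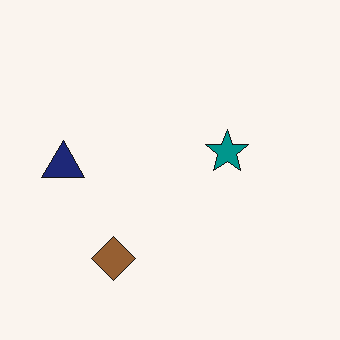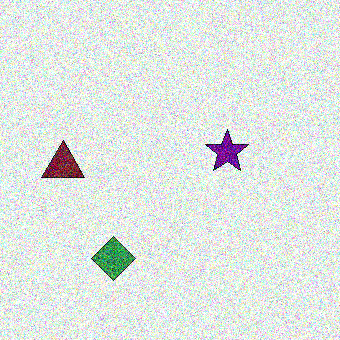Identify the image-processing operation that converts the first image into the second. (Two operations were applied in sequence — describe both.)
This is the original image hue-shifted noticeably, then degraded with strong gaussian noise.

Every shape's color has rotated by the same amount around the hue wheel — a uniform hue shift. Random speckle covers the whole image, including the flat background.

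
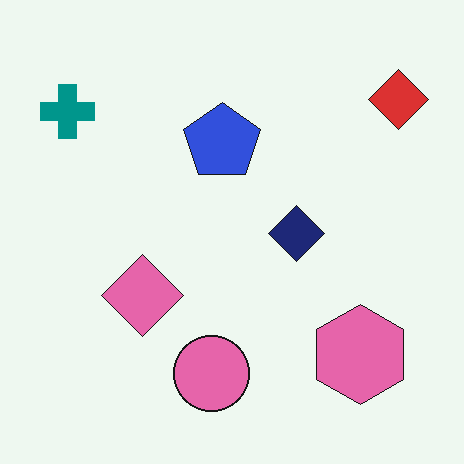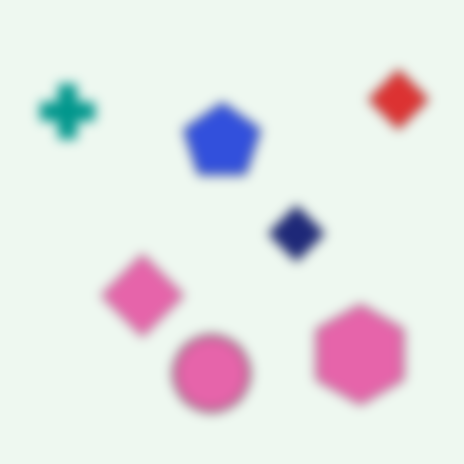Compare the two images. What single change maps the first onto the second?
The transformation is: strongly gaussian-blurred.

Shape edges and outlines are uniformly softened across the whole image.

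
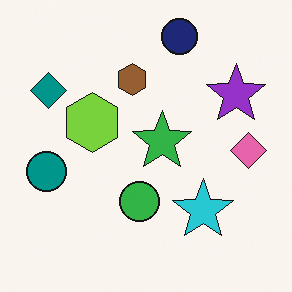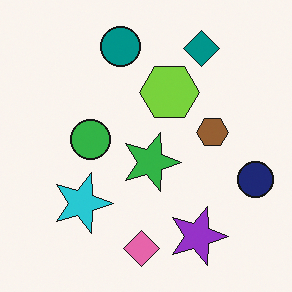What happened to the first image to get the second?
The second image is the first rotated 90° clockwise.

The navy circle sits in the top of the first image and the right of the second — consistent with a whole-image 90° clockwise rotation.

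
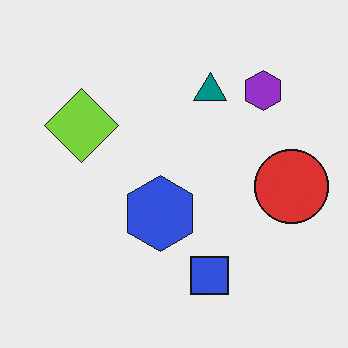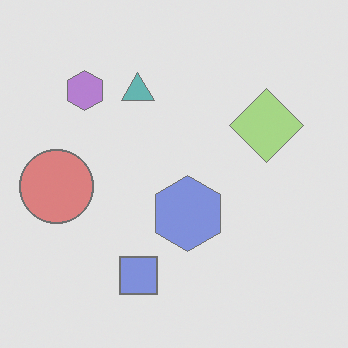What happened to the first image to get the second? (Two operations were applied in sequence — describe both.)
This is the original image washed out (contrast reduced), then flipped horizontally (left ↔ right).

Tones are pushed toward mid-grey across the whole image — a global contrast change. The red circle is in the right of the first image and the left of the second — shapes on opposite sides of the vertical midline have swapped in a mirror flip.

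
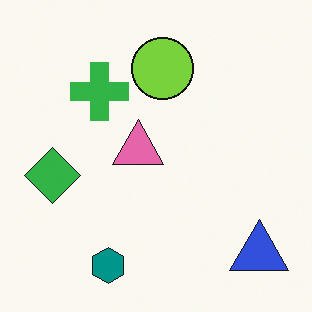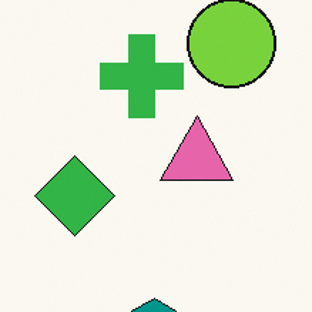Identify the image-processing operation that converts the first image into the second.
It was cropped slightly and scaled back up.

The visible shapes are larger and the field of view is narrower; shapes near the original edges may be partly or wholly outside the frame — a crop-and-rescale.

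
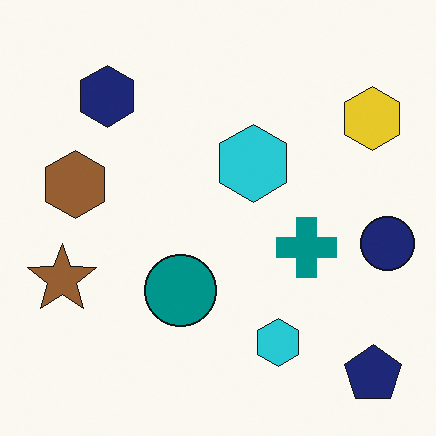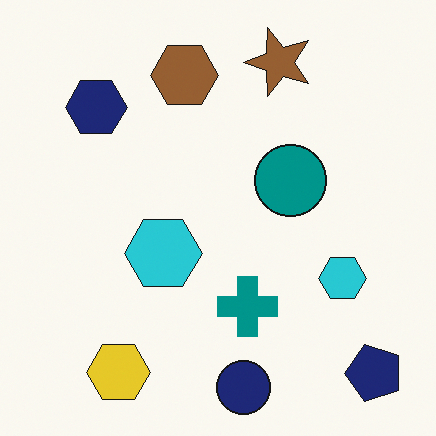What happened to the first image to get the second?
It was transposed (reflected across the top-left ↔ bottom-right diagonal).

Shapes have swapped their row and column positions — what was in the top-right is now in the bottom-left — a diagonal reflection.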